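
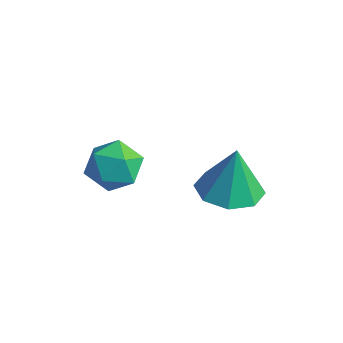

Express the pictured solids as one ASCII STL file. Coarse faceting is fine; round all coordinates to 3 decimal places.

solid 
facet normal 0.147 0.953 -0.265
outer loop
vertex 0.48 -2.996 1.64
vertex -0.165 -2.744 2.189
vertex 0.668 -2.792 2.479
endloop
endfacet
facet normal 0.753 0.580 -0.310
outer loop
vertex 0.48 -2.996 1.64
vertex 0.668 -2.792 2.479
vertex 1.05 -3.491 2.098
endloop
endfacet
facet normal 0.645 0.037 -0.763
outer loop
vertex 0.48 -2.996 1.64
vertex 1.05 -3.491 2.098
vertex 0.453 -3.876 1.574
endloop
endfacet
facet normal -0.028 0.076 -0.997
outer loop
vertex 0.48 -2.996 1.64
vertex 0.453 -3.876 1.574
vertex -0.298 -3.415 1.63
endloop
endfacet
facet normal -0.336 0.641 -0.690
outer loop
vertex 0.48 -2.996 1.64
vertex -0.298 -3.415 1.63
vertex -0.165 -2.744 2.189
endloop
endfacet
facet normal 0.892 0.306 0.333
outer loop
vertex 1.05 -3.491 2.098
vertex 0.668 -2.792 2.479
vertex 0.758 -3.545 2.93
endloop
endfacet
facet normal -0.089 0.909 0.407
outer loop
vertex 0.668 -2.792 2.479
vertex -0.165 -2.744 2.189
vertex 0.007 -3.084 2.986
endloop
endfacet
facet normal -0.871 0.405 -0.279
outer loop
vertex -0.165 -2.744 2.189
vertex -0.298 -3.415 1.63
vertex -0.59 -3.469 2.462
endloop
endfacet
facet normal -0.371 -0.509 -0.777
outer loop
vertex -0.298 -3.415 1.63
vertex 0.453 -3.876 1.574
vertex -0.208 -4.168 2.081
endloop
endfacet
facet normal 0.718 -0.571 -0.398
outer loop
vertex 0.453 -3.876 1.574
vertex 1.05 -3.491 2.098
vertex 0.625 -4.216 2.371
endloop
endfacet
facet normal 0.028 -0.076 0.997
outer loop
vertex -0.02 -3.964 2.92
vertex 0.758 -3.545 2.93
vertex 0.007 -3.084 2.986
endloop
endfacet
facet normal -0.645 -0.037 0.763
outer loop
vertex -0.02 -3.964 2.92
vertex 0.007 -3.084 2.986
vertex -0.59 -3.469 2.462
endloop
endfacet
facet normal -0.753 -0.580 0.310
outer loop
vertex -0.02 -3.964 2.92
vertex -0.59 -3.469 2.462
vertex -0.208 -4.168 2.081
endloop
endfacet
facet normal -0.147 -0.953 0.265
outer loop
vertex -0.02 -3.964 2.92
vertex -0.208 -4.168 2.081
vertex 0.625 -4.216 2.371
endloop
endfacet
facet normal 0.336 -0.641 0.690
outer loop
vertex -0.02 -3.964 2.92
vertex 0.625 -4.216 2.371
vertex 0.758 -3.545 2.93
endloop
endfacet
facet normal 0.371 0.509 0.777
outer loop
vertex 0.007 -3.084 2.986
vertex 0.758 -3.545 2.93
vertex 0.668 -2.792 2.479
endloop
endfacet
facet normal -0.718 0.571 0.398
outer loop
vertex -0.59 -3.469 2.462
vertex 0.007 -3.084 2.986
vertex -0.165 -2.744 2.189
endloop
endfacet
facet normal -0.892 -0.306 -0.333
outer loop
vertex -0.208 -4.168 2.081
vertex -0.59 -3.469 2.462
vertex -0.298 -3.415 1.63
endloop
endfacet
facet normal 0.089 -0.909 -0.407
outer loop
vertex 0.625 -4.216 2.371
vertex -0.208 -4.168 2.081
vertex 0.453 -3.876 1.574
endloop
endfacet
facet normal 0.871 -0.405 0.279
outer loop
vertex 0.758 -3.545 2.93
vertex 0.625 -4.216 2.371
vertex 1.05 -3.491 2.098
endloop
endfacet
facet normal -0.024 -0.131 -0.991
outer loop
vertex 3.588 -1.101 1.894
vertex 2.891 -1.753 1.997
vertex 2.918 -0.802 1.871
endloop
endfacet
facet normal 0.367 0.852 0.373
outer loop
vertex 3.588 -1.101 1.894
vertex 2.918 -0.802 1.871
vertex 2.929 -1.547 3.563
endloop
endfacet
facet normal -0.025 -0.131 -0.991
outer loop
vertex 2.918 -0.802 1.871
vertex 2.891 -1.753 1.997
vertex 2.232 -1.06 1.922
endloop
endfacet
facet normal -0.299 0.872 0.386
outer loop
vertex 2.918 -0.802 1.871
vertex 2.232 -1.06 1.922
vertex 2.929 -1.547 3.563
endloop
endfacet
facet normal -0.024 -0.130 -0.991
outer loop
vertex 2.232 -1.06 1.922
vertex 2.891 -1.753 1.997
vertex 1.932 -1.724 2.016
endloop
endfacet
facet normal -0.784 0.419 0.457
outer loop
vertex 2.232 -1.06 1.922
vertex 1.932 -1.724 2.016
vertex 2.929 -1.547 3.563
endloop
endfacet
facet normal -0.024 -0.130 -0.991
outer loop
vertex 1.932 -1.724 2.016
vertex 2.891 -1.753 1.997
vertex 2.194 -2.405 2.099
endloop
endfacet
facet normal -0.803 -0.242 0.545
outer loop
vertex 1.932 -1.724 2.016
vertex 2.194 -2.405 2.099
vertex 2.929 -1.547 3.563
endloop
endfacet
facet normal -0.023 -0.131 -0.991
outer loop
vertex 2.194 -2.405 2.099
vertex 2.891 -1.753 1.997
vertex 2.865 -2.704 2.123
endloop
endfacet
facet normal -0.344 -0.724 0.597
outer loop
vertex 2.194 -2.405 2.099
vertex 2.865 -2.704 2.123
vertex 2.929 -1.547 3.563
endloop
endfacet
facet normal -0.025 -0.131 -0.991
outer loop
vertex 2.865 -2.704 2.123
vertex 2.891 -1.753 1.997
vertex 3.551 -2.446 2.072
endloop
endfacet
facet normal 0.323 -0.745 0.584
outer loop
vertex 2.865 -2.704 2.123
vertex 3.551 -2.446 2.072
vertex 2.929 -1.547 3.563
endloop
endfacet
facet normal -0.024 -0.130 -0.991
outer loop
vertex 3.551 -2.446 2.072
vertex 2.891 -1.753 1.997
vertex 3.851 -1.782 1.978
endloop
endfacet
facet normal 0.807 -0.292 0.513
outer loop
vertex 3.551 -2.446 2.072
vertex 3.851 -1.782 1.978
vertex 2.929 -1.547 3.563
endloop
endfacet
facet normal -0.024 -0.131 -0.991
outer loop
vertex 3.851 -1.782 1.978
vertex 2.891 -1.753 1.997
vertex 3.588 -1.101 1.894
endloop
endfacet
facet normal 0.825 0.371 0.425
outer loop
vertex 3.851 -1.782 1.978
vertex 3.588 -1.101 1.894
vertex 2.929 -1.547 3.563
endloop
endfacet

endsolid


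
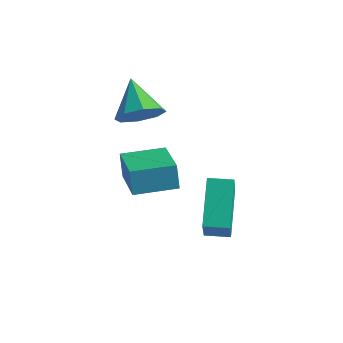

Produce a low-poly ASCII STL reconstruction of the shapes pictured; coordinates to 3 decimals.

solid 
facet normal -0.648 0.696 -0.309
outer loop
vertex -0.939 -2.662 -0.857
vertex 0.142 -1.637 -0.813
vertex -0.72 -2.855 -1.751
endloop
endfacet
facet normal -0.726 -0.687 -0.029
outer loop
vertex 0.458 -4.123 -1.187
vertex -0.939 -2.662 -0.857
vertex -0.72 -2.855 -1.751
endloop
endfacet
facet normal -0.647 0.697 -0.310
outer loop
vertex -0.72 -2.855 -1.751
vertex 0.142 -1.637 -0.813
vertex 0.361 -1.831 -1.707
endloop
endfacet
facet normal 0.234 -0.206 -0.950
outer loop
vertex 0.361 -1.831 -1.707
vertex 0.458 -4.123 -1.187
vertex -0.72 -2.855 -1.751
endloop
endfacet
facet normal -0.234 0.206 0.950
outer loop
vertex -0.939 -2.662 -0.857
vertex 1.32 -2.905 -0.249
vertex 0.142 -1.637 -0.813
endloop
endfacet
facet normal -0.726 -0.687 -0.029
outer loop
vertex 0.239 -3.929 -0.293
vertex -0.939 -2.662 -0.857
vertex 0.458 -4.123 -1.187
endloop
endfacet
facet normal -0.234 0.206 0.950
outer loop
vertex 0.239 -3.929 -0.293
vertex 1.32 -2.905 -0.249
vertex -0.939 -2.662 -0.857
endloop
endfacet
facet normal 0.726 0.687 0.029
outer loop
vertex 0.142 -1.637 -0.813
vertex 1.32 -2.905 -0.249
vertex 0.361 -1.831 -1.707
endloop
endfacet
facet normal 0.234 -0.206 -0.950
outer loop
vertex 1.539 -3.098 -1.143
vertex 0.458 -4.123 -1.187
vertex 0.361 -1.831 -1.707
endloop
endfacet
facet normal 0.726 0.688 0.029
outer loop
vertex 0.361 -1.831 -1.707
vertex 1.32 -2.905 -0.249
vertex 1.539 -3.098 -1.143
endloop
endfacet
facet normal 0.648 -0.696 0.310
outer loop
vertex 1.539 -3.098 -1.143
vertex 0.239 -3.929 -0.293
vertex 0.458 -4.123 -1.187
endloop
endfacet
facet normal 0.647 -0.697 0.309
outer loop
vertex 1.32 -2.905 -0.249
vertex 0.239 -3.929 -0.293
vertex 1.539 -3.098 -1.143
endloop
endfacet
facet normal 0.590 -0.560 -0.582
outer loop
vertex -0.155 -2.475 1.543
vertex -0.485 -2.113 0.86
vertex 0.168 -1.948 1.363
endloop
endfacet
facet normal 0.294 0.143 0.945
outer loop
vertex -0.155 -2.475 1.543
vertex 0.168 -1.948 1.363
vertex -1.375 -1.267 1.74
endloop
endfacet
facet normal 0.590 -0.560 -0.582
outer loop
vertex 0.168 -1.948 1.363
vertex -0.485 -2.113 0.86
vertex 0.108 -1.518 0.889
endloop
endfacet
facet normal 0.444 0.691 0.570
outer loop
vertex 0.168 -1.948 1.363
vertex 0.108 -1.518 0.889
vertex -1.375 -1.267 1.74
endloop
endfacet
facet normal 0.590 -0.559 -0.582
outer loop
vertex 0.108 -1.518 0.889
vertex -0.485 -2.113 0.86
vertex -0.299 -1.436 0.398
endloop
endfacet
facet normal 0.177 0.984 0.018
outer loop
vertex 0.108 -1.518 0.889
vertex -0.299 -1.436 0.398
vertex -1.375 -1.267 1.74
endloop
endfacet
facet normal 0.589 -0.560 -0.583
outer loop
vertex -0.299 -1.436 0.398
vertex -0.485 -2.113 0.86
vertex -0.815 -1.75 0.178
endloop
endfacet
facet normal -0.352 0.851 -0.389
outer loop
vertex -0.299 -1.436 0.398
vertex -0.815 -1.75 0.178
vertex -1.375 -1.267 1.74
endloop
endfacet
facet normal 0.590 -0.559 -0.583
outer loop
vertex -0.815 -1.75 0.178
vertex -0.485 -2.113 0.86
vertex -1.137 -2.277 0.357
endloop
endfacet
facet normal -0.833 0.369 -0.413
outer loop
vertex -0.815 -1.75 0.178
vertex -1.137 -2.277 0.357
vertex -1.375 -1.267 1.74
endloop
endfacet
facet normal 0.590 -0.560 -0.582
outer loop
vertex -1.137 -2.277 0.357
vertex -0.485 -2.113 0.86
vertex -1.078 -2.707 0.831
endloop
endfacet
facet normal -0.983 -0.178 -0.039
outer loop
vertex -1.137 -2.277 0.357
vertex -1.078 -2.707 0.831
vertex -1.375 -1.267 1.74
endloop
endfacet
facet normal 0.589 -0.560 -0.582
outer loop
vertex -1.078 -2.707 0.831
vertex -0.485 -2.113 0.86
vertex -0.671 -2.789 1.322
endloop
endfacet
facet normal -0.716 -0.472 0.514
outer loop
vertex -1.078 -2.707 0.831
vertex -0.671 -2.789 1.322
vertex -1.375 -1.267 1.74
endloop
endfacet
facet normal 0.590 -0.560 -0.582
outer loop
vertex -0.671 -2.789 1.322
vertex -0.485 -2.113 0.86
vertex -0.155 -2.475 1.543
endloop
endfacet
facet normal -0.188 -0.340 0.922
outer loop
vertex -0.671 -2.789 1.322
vertex -0.155 -2.475 1.543
vertex -1.375 -1.267 1.74
endloop
endfacet
facet normal -0.901 -0.433 0.015
outer loop
vertex 3.088 -4.342 -1.329
vertex 2.458 -2.995 -0.297
vertex 2.685 -3.548 -2.61
endloop
endfacet
facet normal 0.347 -0.744 -0.571
outer loop
vertex 3.442 -3.185 -2.623
vertex 3.088 -4.342 -1.329
vertex 2.685 -3.548 -2.61
endloop
endfacet
facet normal -0.901 -0.433 0.015
outer loop
vertex 2.685 -3.548 -2.61
vertex 2.458 -2.995 -0.297
vertex 2.055 -2.202 -1.578
endloop
endfacet
facet normal -0.258 0.509 -0.821
outer loop
vertex 2.055 -2.202 -1.578
vertex 3.442 -3.185 -2.623
vertex 2.685 -3.548 -2.61
endloop
endfacet
facet normal 0.258 -0.509 0.821
outer loop
vertex 3.088 -4.342 -1.329
vertex 3.215 -2.632 -0.31
vertex 2.458 -2.995 -0.297
endloop
endfacet
facet normal 0.348 -0.744 -0.570
outer loop
vertex 3.845 -3.978 -1.342
vertex 3.088 -4.342 -1.329
vertex 3.442 -3.185 -2.623
endloop
endfacet
facet normal 0.259 -0.509 0.821
outer loop
vertex 3.845 -3.978 -1.342
vertex 3.215 -2.632 -0.31
vertex 3.088 -4.342 -1.329
endloop
endfacet
facet normal -0.347 0.745 0.570
outer loop
vertex 2.458 -2.995 -0.297
vertex 3.215 -2.632 -0.31
vertex 2.055 -2.202 -1.578
endloop
endfacet
facet normal -0.259 0.508 -0.821
outer loop
vertex 2.812 -1.838 -1.591
vertex 3.442 -3.185 -2.623
vertex 2.055 -2.202 -1.578
endloop
endfacet
facet normal -0.348 0.744 0.571
outer loop
vertex 2.055 -2.202 -1.578
vertex 3.215 -2.632 -0.31
vertex 2.812 -1.838 -1.591
endloop
endfacet
facet normal 0.901 0.433 -0.015
outer loop
vertex 2.812 -1.838 -1.591
vertex 3.845 -3.978 -1.342
vertex 3.442 -3.185 -2.623
endloop
endfacet
facet normal 0.901 0.433 -0.015
outer loop
vertex 3.215 -2.632 -0.31
vertex 3.845 -3.978 -1.342
vertex 2.812 -1.838 -1.591
endloop
endfacet

endsolid


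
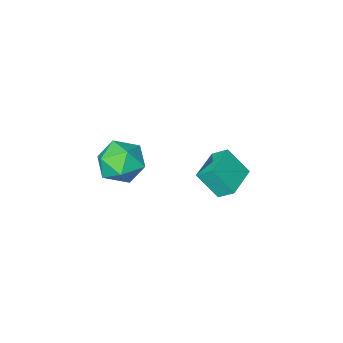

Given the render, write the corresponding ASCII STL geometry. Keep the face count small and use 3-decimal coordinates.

solid 
facet normal -0.596 0.607 -0.526
outer loop
vertex 1.077 4.378 2.761
vertex 0.198 3.746 3.027
vertex 0.49 4.6 3.682
endloop
endfacet
facet normal -0.040 0.965 -0.258
outer loop
vertex 1.077 4.378 2.761
vertex 0.49 4.6 3.682
vertex 1.603 4.652 3.705
endloop
endfacet
facet normal 0.558 0.660 -0.503
outer loop
vertex 1.077 4.378 2.761
vertex 1.603 4.652 3.705
vertex 1.999 3.83 3.065
endloop
endfacet
facet normal 0.371 0.114 -0.921
outer loop
vertex 1.077 4.378 2.761
vertex 1.999 3.83 3.065
vertex 1.131 3.27 2.646
endloop
endfacet
facet normal -0.341 0.081 -0.936
outer loop
vertex 1.077 4.378 2.761
vertex 1.131 3.27 2.646
vertex 0.198 3.746 3.027
endloop
endfacet
facet normal -0.051 0.891 0.452
outer loop
vertex 1.603 4.652 3.705
vertex 0.49 4.6 3.682
vertex 1.049 4.19 4.554
endloop
endfacet
facet normal -0.950 0.311 0.018
outer loop
vertex 0.49 4.6 3.682
vertex 0.198 3.746 3.027
vertex 0.181 3.63 4.135
endloop
endfacet
facet normal -0.539 -0.540 -0.646
outer loop
vertex 0.198 3.746 3.027
vertex 1.131 3.27 2.646
vertex 0.577 2.808 3.495
endloop
endfacet
facet normal 0.614 -0.486 -0.622
outer loop
vertex 1.131 3.27 2.646
vertex 1.999 3.83 3.065
vertex 1.69 2.86 3.518
endloop
endfacet
facet normal 0.916 0.398 0.056
outer loop
vertex 1.999 3.83 3.065
vertex 1.603 4.652 3.705
vertex 1.982 3.714 4.173
endloop
endfacet
facet normal -0.371 -0.114 0.921
outer loop
vertex 1.103 3.082 4.439
vertex 1.049 4.19 4.554
vertex 0.181 3.63 4.135
endloop
endfacet
facet normal -0.558 -0.660 0.503
outer loop
vertex 1.103 3.082 4.439
vertex 0.181 3.63 4.135
vertex 0.577 2.808 3.495
endloop
endfacet
facet normal 0.040 -0.965 0.258
outer loop
vertex 1.103 3.082 4.439
vertex 0.577 2.808 3.495
vertex 1.69 2.86 3.518
endloop
endfacet
facet normal 0.596 -0.607 0.526
outer loop
vertex 1.103 3.082 4.439
vertex 1.69 2.86 3.518
vertex 1.982 3.714 4.173
endloop
endfacet
facet normal 0.341 -0.081 0.936
outer loop
vertex 1.103 3.082 4.439
vertex 1.982 3.714 4.173
vertex 1.049 4.19 4.554
endloop
endfacet
facet normal -0.614 0.486 0.622
outer loop
vertex 0.181 3.63 4.135
vertex 1.049 4.19 4.554
vertex 0.49 4.6 3.682
endloop
endfacet
facet normal -0.916 -0.398 -0.056
outer loop
vertex 0.577 2.808 3.495
vertex 0.181 3.63 4.135
vertex 0.198 3.746 3.027
endloop
endfacet
facet normal 0.051 -0.891 -0.452
outer loop
vertex 1.69 2.86 3.518
vertex 0.577 2.808 3.495
vertex 1.131 3.27 2.646
endloop
endfacet
facet normal 0.950 -0.311 -0.018
outer loop
vertex 1.982 3.714 4.173
vertex 1.69 2.86 3.518
vertex 1.999 3.83 3.065
endloop
endfacet
facet normal 0.539 0.540 0.646
outer loop
vertex 1.049 4.19 4.554
vertex 1.982 3.714 4.173
vertex 1.603 4.652 3.705
endloop
endfacet
facet normal -0.389 0.667 0.635
outer loop
vertex -4.161 3.262 1.689
vertex -2.856 4.159 1.546
vertex -4.797 4.001 0.524
endloop
endfacet
facet normal -0.821 -0.564 0.090
outer loop
vertex -4.424 3.361 -0.086
vertex -4.161 3.262 1.689
vertex -4.797 4.001 0.524
endloop
endfacet
facet normal -0.389 0.666 0.636
outer loop
vertex -4.797 4.001 0.524
vertex -2.856 4.159 1.546
vertex -3.493 4.899 0.381
endloop
endfacet
facet normal -0.419 0.486 -0.767
outer loop
vertex -3.493 4.899 0.381
vertex -4.424 3.361 -0.086
vertex -4.797 4.001 0.524
endloop
endfacet
facet normal 0.419 -0.487 0.767
outer loop
vertex -4.161 3.262 1.689
vertex -2.483 3.519 0.936
vertex -2.856 4.159 1.546
endloop
endfacet
facet normal -0.821 -0.564 0.090
outer loop
vertex -3.787 2.621 1.079
vertex -4.161 3.262 1.689
vertex -4.424 3.361 -0.086
endloop
endfacet
facet normal 0.419 -0.486 0.767
outer loop
vertex -3.787 2.621 1.079
vertex -2.483 3.519 0.936
vertex -4.161 3.262 1.689
endloop
endfacet
facet normal 0.821 0.564 -0.090
outer loop
vertex -2.856 4.159 1.546
vertex -2.483 3.519 0.936
vertex -3.493 4.899 0.381
endloop
endfacet
facet normal -0.418 0.486 -0.767
outer loop
vertex -3.119 4.258 -0.229
vertex -4.424 3.361 -0.086
vertex -3.493 4.899 0.381
endloop
endfacet
facet normal 0.821 0.564 -0.090
outer loop
vertex -3.493 4.899 0.381
vertex -2.483 3.519 0.936
vertex -3.119 4.258 -0.229
endloop
endfacet
facet normal 0.389 -0.667 -0.636
outer loop
vertex -3.119 4.258 -0.229
vertex -3.787 2.621 1.079
vertex -4.424 3.361 -0.086
endloop
endfacet
facet normal 0.389 -0.667 -0.636
outer loop
vertex -2.483 3.519 0.936
vertex -3.787 2.621 1.079
vertex -3.119 4.258 -0.229
endloop
endfacet

endsolid


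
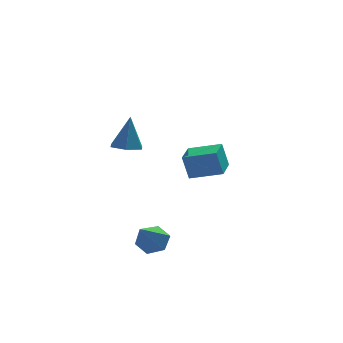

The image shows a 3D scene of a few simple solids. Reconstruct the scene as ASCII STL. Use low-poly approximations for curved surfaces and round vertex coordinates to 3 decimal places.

solid 
facet normal -0.158 -0.223 -0.962
outer loop
vertex -3.574 0.116 -0.552
vertex -4.012 0.525 -0.575
vertex -3.447 0.682 -0.704
endloop
endfacet
facet normal 0.954 -0.143 0.264
outer loop
vertex -3.574 0.116 -0.552
vertex -3.447 0.682 -0.704
vertex -3.808 0.815 0.675
endloop
endfacet
facet normal -0.158 -0.223 -0.962
outer loop
vertex -3.447 0.682 -0.704
vertex -4.012 0.525 -0.575
vertex -3.885 1.092 -0.727
endloop
endfacet
facet normal 0.676 0.729 0.107
outer loop
vertex -3.447 0.682 -0.704
vertex -3.885 1.092 -0.727
vertex -3.808 0.815 0.675
endloop
endfacet
facet normal -0.156 -0.223 -0.962
outer loop
vertex -3.885 1.092 -0.727
vertex -4.012 0.525 -0.575
vertex -4.45 0.935 -0.599
endloop
endfacet
facet normal -0.220 0.955 0.201
outer loop
vertex -3.885 1.092 -0.727
vertex -4.45 0.935 -0.599
vertex -3.808 0.815 0.675
endloop
endfacet
facet normal -0.156 -0.223 -0.962
outer loop
vertex -4.45 0.935 -0.599
vertex -4.012 0.525 -0.575
vertex -4.577 0.368 -0.447
endloop
endfacet
facet normal -0.837 0.309 0.451
outer loop
vertex -4.45 0.935 -0.599
vertex -4.577 0.368 -0.447
vertex -3.808 0.815 0.675
endloop
endfacet
facet normal -0.156 -0.222 -0.962
outer loop
vertex -4.577 0.368 -0.447
vertex -4.012 0.525 -0.575
vertex -4.139 -0.041 -0.424
endloop
endfacet
facet normal -0.559 -0.564 0.608
outer loop
vertex -4.577 0.368 -0.447
vertex -4.139 -0.041 -0.424
vertex -3.808 0.815 0.675
endloop
endfacet
facet normal -0.156 -0.222 -0.962
outer loop
vertex -4.139 -0.041 -0.424
vertex -4.012 0.525 -0.575
vertex -3.574 0.116 -0.552
endloop
endfacet
facet normal 0.336 -0.789 0.514
outer loop
vertex -4.139 -0.041 -0.424
vertex -3.574 0.116 -0.552
vertex -3.808 0.815 0.675
endloop
endfacet
facet normal -0.885 0.383 -0.266
outer loop
vertex -1.493 3.185 -2.678
vertex -1.028 4.201 -2.76
vertex -1.276 3.006 -3.658
endloop
endfacet
facet normal -0.415 -0.907 0.074
outer loop
vertex -0.152 2.519 -3.32
vertex -1.493 3.185 -2.678
vertex -1.276 3.006 -3.658
endloop
endfacet
facet normal -0.885 0.383 -0.266
outer loop
vertex -1.276 3.006 -3.658
vertex -1.028 4.201 -2.76
vertex -0.811 4.022 -3.74
endloop
endfacet
facet normal 0.213 -0.175 -0.961
outer loop
vertex -0.811 4.022 -3.74
vertex -0.152 2.519 -3.32
vertex -1.276 3.006 -3.658
endloop
endfacet
facet normal -0.213 0.175 0.961
outer loop
vertex -1.493 3.185 -2.678
vertex 0.096 3.714 -2.422
vertex -1.028 4.201 -2.76
endloop
endfacet
facet normal -0.415 -0.907 0.074
outer loop
vertex -0.369 2.698 -2.34
vertex -1.493 3.185 -2.678
vertex -0.152 2.519 -3.32
endloop
endfacet
facet normal -0.213 0.175 0.961
outer loop
vertex -0.369 2.698 -2.34
vertex 0.096 3.714 -2.422
vertex -1.493 3.185 -2.678
endloop
endfacet
facet normal 0.415 0.907 -0.074
outer loop
vertex -1.028 4.201 -2.76
vertex 0.096 3.714 -2.422
vertex -0.811 4.022 -3.74
endloop
endfacet
facet normal 0.213 -0.175 -0.961
outer loop
vertex 0.313 3.535 -3.402
vertex -0.152 2.519 -3.32
vertex -0.811 4.022 -3.74
endloop
endfacet
facet normal 0.415 0.907 -0.074
outer loop
vertex -0.811 4.022 -3.74
vertex 0.096 3.714 -2.422
vertex 0.313 3.535 -3.402
endloop
endfacet
facet normal 0.885 -0.383 0.266
outer loop
vertex 0.313 3.535 -3.402
vertex -0.369 2.698 -2.34
vertex -0.152 2.519 -3.32
endloop
endfacet
facet normal 0.885 -0.383 0.266
outer loop
vertex 0.096 3.714 -2.422
vertex -0.369 2.698 -2.34
vertex 0.313 3.535 -3.402
endloop
endfacet
facet normal 0.391 0.594 -0.703
outer loop
vertex -2.805 -0.712 -4.337
vertex -3.375 -0.572 -4.536
vertex -3.107 -0.228 -4.096
endloop
endfacet
facet normal 0.617 -0.007 0.787
outer loop
vertex -2.805 -0.712 -4.337
vertex -3.107 -0.228 -4.096
vertex -4.005 -1.528 -3.404
endloop
endfacet
facet normal 0.392 0.593 -0.703
outer loop
vertex -3.107 -0.228 -4.096
vertex -3.375 -0.572 -4.536
vertex -3.677 -0.087 -4.295
endloop
endfacet
facet normal -0.153 0.545 0.825
outer loop
vertex -3.107 -0.228 -4.096
vertex -3.677 -0.087 -4.295
vertex -4.005 -1.528 -3.404
endloop
endfacet
facet normal 0.391 0.593 -0.704
outer loop
vertex -3.677 -0.087 -4.295
vertex -3.375 -0.572 -4.536
vertex -3.945 -0.432 -4.735
endloop
endfacet
facet normal -0.895 0.364 0.259
outer loop
vertex -3.677 -0.087 -4.295
vertex -3.945 -0.432 -4.735
vertex -4.005 -1.528 -3.404
endloop
endfacet
facet normal 0.391 0.593 -0.704
outer loop
vertex -3.945 -0.432 -4.735
vertex -3.375 -0.572 -4.536
vertex -3.643 -0.917 -4.976
endloop
endfacet
facet normal -0.864 -0.368 -0.342
outer loop
vertex -3.945 -0.432 -4.735
vertex -3.643 -0.917 -4.976
vertex -4.005 -1.528 -3.404
endloop
endfacet
facet normal 0.391 0.593 -0.704
outer loop
vertex -3.643 -0.917 -4.976
vertex -3.375 -0.572 -4.536
vertex -3.073 -1.057 -4.777
endloop
endfacet
facet normal -0.094 -0.921 -0.379
outer loop
vertex -3.643 -0.917 -4.976
vertex -3.073 -1.057 -4.777
vertex -4.005 -1.528 -3.404
endloop
endfacet
facet normal 0.391 0.593 -0.704
outer loop
vertex -3.073 -1.057 -4.777
vertex -3.375 -0.572 -4.536
vertex -2.805 -0.712 -4.337
endloop
endfacet
facet normal 0.647 -0.739 0.186
outer loop
vertex -3.073 -1.057 -4.777
vertex -2.805 -0.712 -4.337
vertex -4.005 -1.528 -3.404
endloop
endfacet

endsolid


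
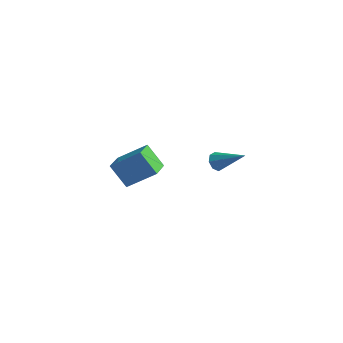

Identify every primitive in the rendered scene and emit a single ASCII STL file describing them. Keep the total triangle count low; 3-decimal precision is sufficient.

solid 
facet normal -0.844 -0.163 -0.512
outer loop
vertex 3.06 -3.254 0.633
vertex 2.781 -3.523 1.179
vertex 2.818 -2.906 0.921
endloop
endfacet
facet normal 0.483 0.733 -0.479
outer loop
vertex 3.06 -3.254 0.633
vertex 2.818 -2.906 0.921
vertex 4.559 -3.177 2.261
endloop
endfacet
facet normal -0.842 -0.164 -0.513
outer loop
vertex 2.818 -2.906 0.921
vertex 2.781 -3.523 1.179
vertex 2.553 -2.919 1.36
endloop
endfacet
facet normal 0.090 0.992 0.084
outer loop
vertex 2.818 -2.906 0.921
vertex 2.553 -2.919 1.36
vertex 4.559 -3.177 2.261
endloop
endfacet
facet normal -0.843 -0.165 -0.512
outer loop
vertex 2.553 -2.919 1.36
vertex 2.781 -3.523 1.179
vertex 2.422 -3.286 1.694
endloop
endfacet
facet normal -0.217 0.698 0.682
outer loop
vertex 2.553 -2.919 1.36
vertex 2.422 -3.286 1.694
vertex 4.559 -3.177 2.261
endloop
endfacet
facet normal -0.843 -0.164 -0.512
outer loop
vertex 2.422 -3.286 1.694
vertex 2.781 -3.523 1.179
vertex 2.501 -3.792 1.726
endloop
endfacet
facet normal -0.257 0.021 0.966
outer loop
vertex 2.422 -3.286 1.694
vertex 2.501 -3.792 1.726
vertex 4.559 -3.177 2.261
endloop
endfacet
facet normal -0.843 -0.165 -0.512
outer loop
vertex 2.501 -3.792 1.726
vertex 2.781 -3.523 1.179
vertex 2.744 -4.14 1.438
endloop
endfacet
facet normal -0.008 -0.641 0.768
outer loop
vertex 2.501 -3.792 1.726
vertex 2.744 -4.14 1.438
vertex 4.559 -3.177 2.261
endloop
endfacet
facet normal -0.844 -0.164 -0.511
outer loop
vertex 2.744 -4.14 1.438
vertex 2.781 -3.523 1.179
vertex 3.008 -4.127 0.998
endloop
endfacet
facet normal 0.385 -0.900 0.204
outer loop
vertex 2.744 -4.14 1.438
vertex 3.008 -4.127 0.998
vertex 4.559 -3.177 2.261
endloop
endfacet
facet normal -0.843 -0.164 -0.512
outer loop
vertex 3.008 -4.127 0.998
vertex 2.781 -3.523 1.179
vertex 3.139 -3.76 0.665
endloop
endfacet
facet normal 0.692 -0.605 -0.395
outer loop
vertex 3.008 -4.127 0.998
vertex 3.139 -3.76 0.665
vertex 4.559 -3.177 2.261
endloop
endfacet
facet normal -0.843 -0.164 -0.512
outer loop
vertex 3.139 -3.76 0.665
vertex 2.781 -3.523 1.179
vertex 3.06 -3.254 0.633
endloop
endfacet
facet normal 0.732 0.071 -0.677
outer loop
vertex 3.139 -3.76 0.665
vertex 3.06 -3.254 0.633
vertex 4.559 -3.177 2.261
endloop
endfacet
facet normal -0.585 -0.149 0.797
outer loop
vertex -2.743 -3.964 -0.189
vertex -3.606 -2.459 -0.54
vertex -4.144 -5.054 -1.42
endloop
endfacet
facet normal 0.487 -0.850 0.198
outer loop
vertex -3.074 -4.781 -2.88
vertex -2.743 -3.964 -0.189
vertex -4.144 -5.054 -1.42
endloop
endfacet
facet normal -0.585 -0.149 0.797
outer loop
vertex -4.144 -5.054 -1.42
vertex -3.606 -2.459 -0.54
vertex -5.007 -3.549 -1.771
endloop
endfacet
facet normal -0.649 -0.505 -0.570
outer loop
vertex -5.007 -3.549 -1.771
vertex -3.074 -4.781 -2.88
vertex -4.144 -5.054 -1.42
endloop
endfacet
facet normal 0.649 0.505 0.570
outer loop
vertex -2.743 -3.964 -0.189
vertex -2.536 -2.186 -2.0
vertex -3.606 -2.459 -0.54
endloop
endfacet
facet normal 0.487 -0.850 0.198
outer loop
vertex -1.673 -3.691 -1.649
vertex -2.743 -3.964 -0.189
vertex -3.074 -4.781 -2.88
endloop
endfacet
facet normal 0.649 0.505 0.570
outer loop
vertex -1.673 -3.691 -1.649
vertex -2.536 -2.186 -2.0
vertex -2.743 -3.964 -0.189
endloop
endfacet
facet normal -0.487 0.850 -0.198
outer loop
vertex -3.606 -2.459 -0.54
vertex -2.536 -2.186 -2.0
vertex -5.007 -3.549 -1.771
endloop
endfacet
facet normal -0.649 -0.505 -0.570
outer loop
vertex -3.937 -3.276 -3.231
vertex -3.074 -4.781 -2.88
vertex -5.007 -3.549 -1.771
endloop
endfacet
facet normal -0.487 0.850 -0.198
outer loop
vertex -5.007 -3.549 -1.771
vertex -2.536 -2.186 -2.0
vertex -3.937 -3.276 -3.231
endloop
endfacet
facet normal 0.585 0.149 -0.797
outer loop
vertex -3.937 -3.276 -3.231
vertex -1.673 -3.691 -1.649
vertex -3.074 -4.781 -2.88
endloop
endfacet
facet normal 0.585 0.149 -0.797
outer loop
vertex -2.536 -2.186 -2.0
vertex -1.673 -3.691 -1.649
vertex -3.937 -3.276 -3.231
endloop
endfacet

endsolid


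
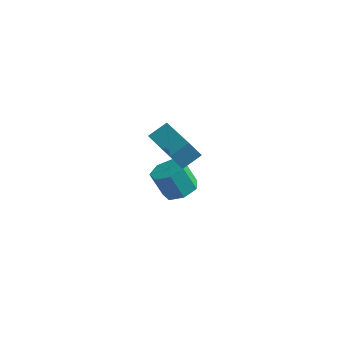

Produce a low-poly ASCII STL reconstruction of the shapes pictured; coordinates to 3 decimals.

solid 
facet normal 0.409 0.112 -0.906
outer loop
vertex -2.952 -0.91 -3.289
vertex -3.422 -0.277 -3.423
vertex -2.692 -0.296 -3.096
endloop
endfacet
facet normal 0.832 -0.453 0.320
outer loop
vertex -2.952 -0.91 -3.289
vertex -2.692 -0.296 -3.096
vertex -3.488 -1.056 -2.102
endloop
endfacet
facet normal 0.832 -0.453 0.320
outer loop
vertex -3.488 -1.056 -2.102
vertex -2.692 -0.296 -3.096
vertex -3.228 -0.442 -1.909
endloop
endfacet
facet normal -0.410 -0.111 0.905
outer loop
vertex -3.488 -1.056 -2.102
vertex -3.228 -0.442 -1.909
vertex -3.958 -0.423 -2.237
endloop
endfacet
facet normal 0.409 0.112 -0.906
outer loop
vertex -2.692 -0.296 -3.096
vertex -3.422 -0.277 -3.423
vertex -2.982 0.333 -3.149
endloop
endfacet
facet normal 0.812 0.409 0.417
outer loop
vertex -2.692 -0.296 -3.096
vertex -2.982 0.333 -3.149
vertex -3.228 -0.442 -1.909
endloop
endfacet
facet normal 0.811 0.410 0.417
outer loop
vertex -3.228 -0.442 -1.909
vertex -2.982 0.333 -3.149
vertex -3.518 0.187 -1.963
endloop
endfacet
facet normal -0.410 -0.111 0.905
outer loop
vertex -3.228 -0.442 -1.909
vertex -3.518 0.187 -1.963
vertex -3.958 -0.423 -2.237
endloop
endfacet
facet normal 0.409 0.111 -0.906
outer loop
vertex -2.982 0.333 -3.149
vertex -3.422 -0.277 -3.423
vertex -3.603 0.502 -3.409
endloop
endfacet
facet normal 0.179 0.963 0.199
outer loop
vertex -2.982 0.333 -3.149
vertex -3.603 0.502 -3.409
vertex -3.518 0.187 -1.963
endloop
endfacet
facet normal 0.179 0.963 0.199
outer loop
vertex -3.518 0.187 -1.963
vertex -3.603 0.502 -3.409
vertex -4.139 0.356 -2.223
endloop
endfacet
facet normal -0.409 -0.111 0.906
outer loop
vertex -3.518 0.187 -1.963
vertex -4.139 0.356 -2.223
vertex -3.958 -0.423 -2.237
endloop
endfacet
facet normal 0.410 0.112 -0.905
outer loop
vertex -3.603 0.502 -3.409
vertex -3.422 -0.277 -3.423
vertex -4.088 0.085 -3.68
endloop
endfacet
facet normal -0.587 0.792 -0.168
outer loop
vertex -3.603 0.502 -3.409
vertex -4.088 0.085 -3.68
vertex -4.139 0.356 -2.223
endloop
endfacet
facet normal -0.587 0.792 -0.168
outer loop
vertex -4.139 0.356 -2.223
vertex -4.088 0.085 -3.68
vertex -4.624 -0.061 -2.493
endloop
endfacet
facet normal -0.409 -0.111 0.906
outer loop
vertex -4.139 0.356 -2.223
vertex -4.624 -0.061 -2.493
vertex -3.958 -0.423 -2.237
endloop
endfacet
facet normal 0.410 0.111 -0.905
outer loop
vertex -4.088 0.085 -3.68
vertex -3.422 -0.277 -3.423
vertex -4.071 -0.605 -3.757
endloop
endfacet
facet normal -0.912 0.023 -0.409
outer loop
vertex -4.088 0.085 -3.68
vertex -4.071 -0.605 -3.757
vertex -4.624 -0.061 -2.493
endloop
endfacet
facet normal -0.912 0.023 -0.409
outer loop
vertex -4.624 -0.061 -2.493
vertex -4.071 -0.605 -3.757
vertex -4.607 -0.751 -2.57
endloop
endfacet
facet normal -0.409 -0.111 0.906
outer loop
vertex -4.624 -0.061 -2.493
vertex -4.607 -0.751 -2.57
vertex -3.958 -0.423 -2.237
endloop
endfacet
facet normal 0.409 0.112 -0.905
outer loop
vertex -4.071 -0.605 -3.757
vertex -3.422 -0.277 -3.423
vertex -3.565 -1.048 -3.583
endloop
endfacet
facet normal -0.550 -0.762 -0.342
outer loop
vertex -4.071 -0.605 -3.757
vertex -3.565 -1.048 -3.583
vertex -4.607 -0.751 -2.57
endloop
endfacet
facet normal -0.550 -0.762 -0.342
outer loop
vertex -4.607 -0.751 -2.57
vertex -3.565 -1.048 -3.583
vertex -4.101 -1.194 -2.396
endloop
endfacet
facet normal -0.409 -0.111 0.906
outer loop
vertex -4.607 -0.751 -2.57
vertex -4.101 -1.194 -2.396
vertex -3.958 -0.423 -2.237
endloop
endfacet
facet normal 0.409 0.112 -0.906
outer loop
vertex -3.565 -1.048 -3.583
vertex -3.422 -0.277 -3.423
vertex -2.952 -0.91 -3.289
endloop
endfacet
facet normal 0.227 -0.974 -0.017
outer loop
vertex -3.565 -1.048 -3.583
vertex -2.952 -0.91 -3.289
vertex -4.101 -1.194 -2.396
endloop
endfacet
facet normal 0.227 -0.974 -0.017
outer loop
vertex -4.101 -1.194 -2.396
vertex -2.952 -0.91 -3.289
vertex -3.488 -1.056 -2.102
endloop
endfacet
facet normal -0.409 -0.111 0.906
outer loop
vertex -4.101 -1.194 -2.396
vertex -3.488 -1.056 -2.102
vertex -3.958 -0.423 -2.237
endloop
endfacet
facet normal -0.426 -0.316 0.848
outer loop
vertex -1.214 -3.959 2.819
vertex -2.85 -2.601 2.503
vertex -1.674 -4.624 2.34
endloop
endfacet
facet normal 0.761 -0.632 0.147
outer loop
vertex -1.29 -4.339 1.577
vertex -1.214 -3.959 2.819
vertex -1.674 -4.624 2.34
endloop
endfacet
facet normal -0.427 -0.316 0.847
outer loop
vertex -1.674 -4.624 2.34
vertex -2.85 -2.601 2.503
vertex -3.31 -3.266 2.023
endloop
endfacet
facet normal -0.489 -0.708 -0.510
outer loop
vertex -3.31 -3.266 2.023
vertex -1.29 -4.339 1.577
vertex -1.674 -4.624 2.34
endloop
endfacet
facet normal 0.489 0.708 0.510
outer loop
vertex -1.214 -3.959 2.819
vertex -2.466 -2.316 1.74
vertex -2.85 -2.601 2.503
endloop
endfacet
facet normal 0.761 -0.632 0.147
outer loop
vertex -0.83 -3.674 2.057
vertex -1.214 -3.959 2.819
vertex -1.29 -4.339 1.577
endloop
endfacet
facet normal 0.488 0.708 0.511
outer loop
vertex -0.83 -3.674 2.057
vertex -2.466 -2.316 1.74
vertex -1.214 -3.959 2.819
endloop
endfacet
facet normal -0.761 0.632 -0.147
outer loop
vertex -2.85 -2.601 2.503
vertex -2.466 -2.316 1.74
vertex -3.31 -3.266 2.023
endloop
endfacet
facet normal -0.489 -0.707 -0.511
outer loop
vertex -2.926 -2.981 1.261
vertex -1.29 -4.339 1.577
vertex -3.31 -3.266 2.023
endloop
endfacet
facet normal -0.761 0.632 -0.147
outer loop
vertex -3.31 -3.266 2.023
vertex -2.466 -2.316 1.74
vertex -2.926 -2.981 1.261
endloop
endfacet
facet normal 0.426 0.317 -0.847
outer loop
vertex -2.926 -2.981 1.261
vertex -0.83 -3.674 2.057
vertex -1.29 -4.339 1.577
endloop
endfacet
facet normal 0.426 0.316 -0.848
outer loop
vertex -2.466 -2.316 1.74
vertex -0.83 -3.674 2.057
vertex -2.926 -2.981 1.261
endloop
endfacet

endsolid


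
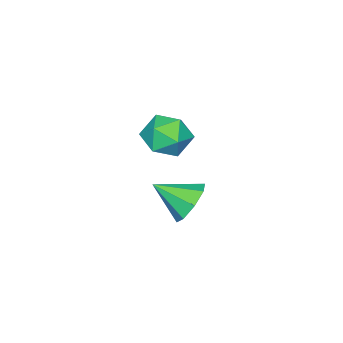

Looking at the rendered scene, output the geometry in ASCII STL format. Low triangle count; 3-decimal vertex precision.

solid 
facet normal -0.376 0.778 -0.503
outer loop
vertex 3.275 -0.804 -1.041
vertex 2.665 -1.036 -0.944
vertex 3.067 -0.629 -0.615
endloop
endfacet
facet normal 0.908 0.078 0.412
outer loop
vertex 3.275 -0.804 -1.041
vertex 3.067 -0.629 -0.615
vertex 3.075 -1.884 -0.396
endloop
endfacet
facet normal -0.376 0.778 -0.503
outer loop
vertex 3.067 -0.629 -0.615
vertex 2.665 -1.036 -0.944
vertex 2.623 -0.693 -0.382
endloop
endfacet
facet normal 0.441 0.157 0.884
outer loop
vertex 3.067 -0.629 -0.615
vertex 2.623 -0.693 -0.382
vertex 3.075 -1.884 -0.396
endloop
endfacet
facet normal -0.376 0.778 -0.503
outer loop
vertex 2.623 -0.693 -0.382
vertex 2.665 -1.036 -0.944
vertex 2.204 -0.958 -0.479
endloop
endfacet
facet normal -0.177 -0.079 0.981
outer loop
vertex 2.623 -0.693 -0.382
vertex 2.204 -0.958 -0.479
vertex 3.075 -1.884 -0.396
endloop
endfacet
facet normal -0.375 0.779 -0.503
outer loop
vertex 2.204 -0.958 -0.479
vertex 2.665 -1.036 -0.944
vertex 2.055 -1.268 -0.848
endloop
endfacet
facet normal -0.583 -0.490 0.648
outer loop
vertex 2.204 -0.958 -0.479
vertex 2.055 -1.268 -0.848
vertex 3.075 -1.884 -0.396
endloop
endfacet
facet normal -0.375 0.778 -0.504
outer loop
vertex 2.055 -1.268 -0.848
vertex 2.665 -1.036 -0.944
vertex 2.263 -1.443 -1.273
endloop
endfacet
facet normal -0.541 -0.837 0.080
outer loop
vertex 2.055 -1.268 -0.848
vertex 2.263 -1.443 -1.273
vertex 3.075 -1.884 -0.396
endloop
endfacet
facet normal -0.376 0.778 -0.503
outer loop
vertex 2.263 -1.443 -1.273
vertex 2.665 -1.036 -0.944
vertex 2.707 -1.379 -1.506
endloop
endfacet
facet normal -0.074 -0.917 -0.393
outer loop
vertex 2.263 -1.443 -1.273
vertex 2.707 -1.379 -1.506
vertex 3.075 -1.884 -0.396
endloop
endfacet
facet normal -0.375 0.778 -0.503
outer loop
vertex 2.707 -1.379 -1.506
vertex 2.665 -1.036 -0.944
vertex 3.126 -1.115 -1.41
endloop
endfacet
facet normal 0.542 -0.682 -0.490
outer loop
vertex 2.707 -1.379 -1.506
vertex 3.126 -1.115 -1.41
vertex 3.075 -1.884 -0.396
endloop
endfacet
facet normal -0.376 0.778 -0.504
outer loop
vertex 3.126 -1.115 -1.41
vertex 2.665 -1.036 -0.944
vertex 3.275 -0.804 -1.041
endloop
endfacet
facet normal 0.950 -0.269 -0.157
outer loop
vertex 3.126 -1.115 -1.41
vertex 3.275 -0.804 -1.041
vertex 3.075 -1.884 -0.396
endloop
endfacet
facet normal -0.737 0.483 0.473
outer loop
vertex -0.66 -3.38 -1.42
vertex -0.96 -4.052 -1.201
vertex -0.443 -3.699 -0.756
endloop
endfacet
facet normal -0.141 0.874 0.466
outer loop
vertex -0.66 -3.38 -1.42
vertex -0.443 -3.699 -0.756
vertex 0.079 -3.371 -1.213
endloop
endfacet
facet normal 0.048 0.975 -0.215
outer loop
vertex -0.66 -3.38 -1.42
vertex 0.079 -3.371 -1.213
vertex -0.115 -3.522 -1.941
endloop
endfacet
facet normal -0.432 0.648 -0.628
outer loop
vertex -0.66 -3.38 -1.42
vertex -0.115 -3.522 -1.941
vertex -0.757 -3.942 -1.933
endloop
endfacet
facet normal -0.917 0.343 -0.203
outer loop
vertex -0.66 -3.38 -1.42
vertex -0.757 -3.942 -1.933
vertex -0.96 -4.052 -1.201
endloop
endfacet
facet normal 0.375 0.495 0.784
outer loop
vertex 0.079 -3.371 -1.213
vertex -0.443 -3.699 -0.756
vertex 0.237 -4.038 -0.867
endloop
endfacet
facet normal -0.591 -0.137 0.795
outer loop
vertex -0.443 -3.699 -0.756
vertex -0.96 -4.052 -1.201
vertex -0.405 -4.458 -0.859
endloop
endfacet
facet normal -0.882 -0.364 -0.299
outer loop
vertex -0.96 -4.052 -1.201
vertex -0.757 -3.942 -1.933
vertex -0.599 -4.609 -1.587
endloop
endfacet
facet normal -0.097 0.129 -0.987
outer loop
vertex -0.757 -3.942 -1.933
vertex -0.115 -3.522 -1.941
vertex -0.077 -4.281 -2.044
endloop
endfacet
facet normal 0.680 0.661 -0.318
outer loop
vertex -0.115 -3.522 -1.941
vertex 0.079 -3.371 -1.213
vertex 0.44 -3.928 -1.599
endloop
endfacet
facet normal 0.432 -0.648 0.628
outer loop
vertex 0.14 -4.6 -1.38
vertex 0.237 -4.038 -0.867
vertex -0.405 -4.458 -0.859
endloop
endfacet
facet normal -0.048 -0.975 0.215
outer loop
vertex 0.14 -4.6 -1.38
vertex -0.405 -4.458 -0.859
vertex -0.599 -4.609 -1.587
endloop
endfacet
facet normal 0.141 -0.874 -0.466
outer loop
vertex 0.14 -4.6 -1.38
vertex -0.599 -4.609 -1.587
vertex -0.077 -4.281 -2.044
endloop
endfacet
facet normal 0.737 -0.483 -0.473
outer loop
vertex 0.14 -4.6 -1.38
vertex -0.077 -4.281 -2.044
vertex 0.44 -3.928 -1.599
endloop
endfacet
facet normal 0.917 -0.343 0.203
outer loop
vertex 0.14 -4.6 -1.38
vertex 0.44 -3.928 -1.599
vertex 0.237 -4.038 -0.867
endloop
endfacet
facet normal 0.097 -0.129 0.987
outer loop
vertex -0.405 -4.458 -0.859
vertex 0.237 -4.038 -0.867
vertex -0.443 -3.699 -0.756
endloop
endfacet
facet normal -0.680 -0.661 0.318
outer loop
vertex -0.599 -4.609 -1.587
vertex -0.405 -4.458 -0.859
vertex -0.96 -4.052 -1.201
endloop
endfacet
facet normal -0.375 -0.495 -0.784
outer loop
vertex -0.077 -4.281 -2.044
vertex -0.599 -4.609 -1.587
vertex -0.757 -3.942 -1.933
endloop
endfacet
facet normal 0.591 0.137 -0.795
outer loop
vertex 0.44 -3.928 -1.599
vertex -0.077 -4.281 -2.044
vertex -0.115 -3.522 -1.941
endloop
endfacet
facet normal 0.882 0.364 0.299
outer loop
vertex 0.237 -4.038 -0.867
vertex 0.44 -3.928 -1.599
vertex 0.079 -3.371 -1.213
endloop
endfacet

endsolid


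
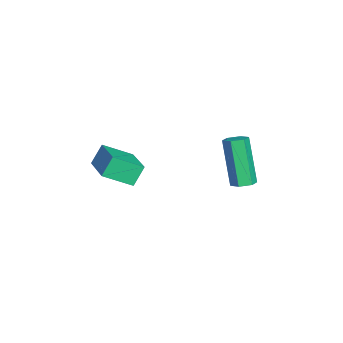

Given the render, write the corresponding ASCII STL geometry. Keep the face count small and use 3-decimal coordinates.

solid 
facet normal -0.368 0.397 0.841
outer loop
vertex 0.012 -2.284 -0.879
vertex 1.622 -1.725 -0.438
vertex -0.201 -1.19 -1.488
endloop
endfacet
facet normal -0.914 -0.318 -0.251
outer loop
vertex 0.138 -1.555 -2.262
vertex 0.012 -2.284 -0.879
vertex -0.201 -1.19 -1.488
endloop
endfacet
facet normal -0.368 0.397 0.841
outer loop
vertex -0.201 -1.19 -1.488
vertex 1.622 -1.725 -0.438
vertex 1.409 -0.631 -1.047
endloop
endfacet
facet normal -0.168 0.861 -0.480
outer loop
vertex 1.409 -0.631 -1.047
vertex 0.138 -1.555 -2.262
vertex -0.201 -1.19 -1.488
endloop
endfacet
facet normal 0.168 -0.861 0.480
outer loop
vertex 0.012 -2.284 -0.879
vertex 1.961 -2.09 -1.212
vertex 1.622 -1.725 -0.438
endloop
endfacet
facet normal -0.914 -0.318 -0.251
outer loop
vertex 0.351 -2.649 -1.653
vertex 0.012 -2.284 -0.879
vertex 0.138 -1.555 -2.262
endloop
endfacet
facet normal 0.168 -0.861 0.480
outer loop
vertex 0.351 -2.649 -1.653
vertex 1.961 -2.09 -1.212
vertex 0.012 -2.284 -0.879
endloop
endfacet
facet normal 0.914 0.318 0.251
outer loop
vertex 1.622 -1.725 -0.438
vertex 1.961 -2.09 -1.212
vertex 1.409 -0.631 -1.047
endloop
endfacet
facet normal -0.168 0.861 -0.480
outer loop
vertex 1.748 -0.996 -1.821
vertex 0.138 -1.555 -2.262
vertex 1.409 -0.631 -1.047
endloop
endfacet
facet normal 0.914 0.318 0.251
outer loop
vertex 1.409 -0.631 -1.047
vertex 1.961 -2.09 -1.212
vertex 1.748 -0.996 -1.821
endloop
endfacet
facet normal 0.368 -0.397 -0.841
outer loop
vertex 1.748 -0.996 -1.821
vertex 0.351 -2.649 -1.653
vertex 0.138 -1.555 -2.262
endloop
endfacet
facet normal 0.368 -0.397 -0.841
outer loop
vertex 1.961 -2.09 -1.212
vertex 0.351 -2.649 -1.653
vertex 1.748 -0.996 -1.821
endloop
endfacet
facet normal 0.367 0.165 -0.915
outer loop
vertex -2.592 3.086 -4.593
vertex -2.938 2.752 -4.792
vertex -3.058 3.256 -4.749
endloop
endfacet
facet normal 0.249 0.930 0.269
outer loop
vertex -2.592 3.086 -4.593
vertex -3.058 3.256 -4.749
vertex -3.396 2.722 -2.589
endloop
endfacet
facet normal 0.249 0.930 0.269
outer loop
vertex -3.396 2.722 -2.589
vertex -3.058 3.256 -4.749
vertex -3.862 2.892 -2.745
endloop
endfacet
facet normal -0.367 -0.165 0.915
outer loop
vertex -3.396 2.722 -2.589
vertex -3.862 2.892 -2.745
vertex -3.742 2.388 -2.788
endloop
endfacet
facet normal 0.367 0.165 -0.915
outer loop
vertex -3.058 3.256 -4.749
vertex -2.938 2.752 -4.792
vertex -3.404 2.922 -4.948
endloop
endfacet
facet normal -0.651 0.749 -0.125
outer loop
vertex -3.058 3.256 -4.749
vertex -3.404 2.922 -4.948
vertex -3.862 2.892 -2.745
endloop
endfacet
facet normal -0.651 0.749 -0.125
outer loop
vertex -3.862 2.892 -2.745
vertex -3.404 2.922 -4.948
vertex -4.208 2.558 -2.944
endloop
endfacet
facet normal -0.367 -0.165 0.915
outer loop
vertex -3.862 2.892 -2.745
vertex -4.208 2.558 -2.944
vertex -3.742 2.388 -2.788
endloop
endfacet
facet normal 0.367 0.165 -0.915
outer loop
vertex -3.404 2.922 -4.948
vertex -2.938 2.752 -4.792
vertex -3.284 2.418 -4.991
endloop
endfacet
facet normal -0.901 -0.181 -0.394
outer loop
vertex -3.404 2.922 -4.948
vertex -3.284 2.418 -4.991
vertex -4.208 2.558 -2.944
endloop
endfacet
facet normal -0.901 -0.181 -0.394
outer loop
vertex -4.208 2.558 -2.944
vertex -3.284 2.418 -4.991
vertex -4.088 2.054 -2.987
endloop
endfacet
facet normal -0.367 -0.165 0.915
outer loop
vertex -4.208 2.558 -2.944
vertex -4.088 2.054 -2.987
vertex -3.742 2.388 -2.788
endloop
endfacet
facet normal 0.367 0.165 -0.915
outer loop
vertex -3.284 2.418 -4.991
vertex -2.938 2.752 -4.792
vertex -2.818 2.248 -4.835
endloop
endfacet
facet normal -0.249 -0.930 -0.269
outer loop
vertex -3.284 2.418 -4.991
vertex -2.818 2.248 -4.835
vertex -4.088 2.054 -2.987
endloop
endfacet
facet normal -0.249 -0.930 -0.269
outer loop
vertex -4.088 2.054 -2.987
vertex -2.818 2.248 -4.835
vertex -3.622 1.884 -2.831
endloop
endfacet
facet normal -0.367 -0.165 0.915
outer loop
vertex -4.088 2.054 -2.987
vertex -3.622 1.884 -2.831
vertex -3.742 2.388 -2.788
endloop
endfacet
facet normal 0.367 0.165 -0.915
outer loop
vertex -2.818 2.248 -4.835
vertex -2.938 2.752 -4.792
vertex -2.472 2.582 -4.636
endloop
endfacet
facet normal 0.651 -0.749 0.125
outer loop
vertex -2.818 2.248 -4.835
vertex -2.472 2.582 -4.636
vertex -3.622 1.884 -2.831
endloop
endfacet
facet normal 0.651 -0.749 0.125
outer loop
vertex -3.622 1.884 -2.831
vertex -2.472 2.582 -4.636
vertex -3.276 2.218 -2.632
endloop
endfacet
facet normal -0.367 -0.165 0.915
outer loop
vertex -3.622 1.884 -2.831
vertex -3.276 2.218 -2.632
vertex -3.742 2.388 -2.788
endloop
endfacet
facet normal 0.367 0.165 -0.915
outer loop
vertex -2.472 2.582 -4.636
vertex -2.938 2.752 -4.792
vertex -2.592 3.086 -4.593
endloop
endfacet
facet normal 0.901 0.181 0.394
outer loop
vertex -2.472 2.582 -4.636
vertex -2.592 3.086 -4.593
vertex -3.276 2.218 -2.632
endloop
endfacet
facet normal 0.901 0.181 0.394
outer loop
vertex -3.276 2.218 -2.632
vertex -2.592 3.086 -4.593
vertex -3.396 2.722 -2.589
endloop
endfacet
facet normal -0.367 -0.165 0.915
outer loop
vertex -3.276 2.218 -2.632
vertex -3.396 2.722 -2.589
vertex -3.742 2.388 -2.788
endloop
endfacet

endsolid


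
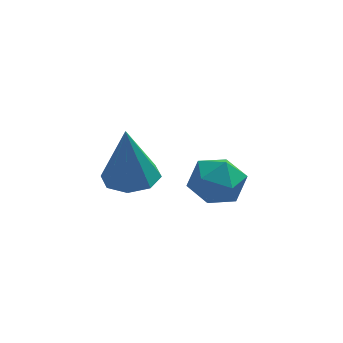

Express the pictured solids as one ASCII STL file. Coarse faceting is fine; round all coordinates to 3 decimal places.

solid 
facet normal -0.775 -0.632 -0.001
outer loop
vertex -1.198 2.945 -3.03
vertex -0.77 2.42 -3.182
vertex -0.901 2.58 -2.52
endloop
endfacet
facet normal -0.888 -0.091 0.452
outer loop
vertex -1.198 2.945 -3.03
vertex -0.901 2.58 -2.52
vertex -0.947 3.271 -2.471
endloop
endfacet
facet normal -0.852 0.517 0.081
outer loop
vertex -1.198 2.945 -3.03
vertex -0.947 3.271 -2.471
vertex -0.845 3.538 -3.103
endloop
endfacet
facet normal -0.717 0.353 -0.601
outer loop
vertex -1.198 2.945 -3.03
vertex -0.845 3.538 -3.103
vertex -0.735 3.012 -3.543
endloop
endfacet
facet normal -0.670 -0.357 -0.651
outer loop
vertex -1.198 2.945 -3.03
vertex -0.735 3.012 -3.543
vertex -0.77 2.42 -3.182
endloop
endfacet
facet normal -0.359 -0.090 0.929
outer loop
vertex -0.947 3.271 -2.471
vertex -0.901 2.58 -2.52
vertex -0.365 2.948 -2.277
endloop
endfacet
facet normal -0.175 -0.964 0.198
outer loop
vertex -0.901 2.58 -2.52
vertex -0.77 2.42 -3.182
vertex -0.255 2.422 -2.717
endloop
endfacet
facet normal -0.004 -0.520 -0.854
outer loop
vertex -0.77 2.42 -3.182
vertex -0.735 3.012 -3.543
vertex -0.153 2.689 -3.349
endloop
endfacet
facet normal -0.082 0.629 -0.773
outer loop
vertex -0.735 3.012 -3.543
vertex -0.845 3.538 -3.103
vertex -0.199 3.38 -3.3
endloop
endfacet
facet normal -0.301 0.895 0.329
outer loop
vertex -0.845 3.538 -3.103
vertex -0.947 3.271 -2.471
vertex -0.33 3.54 -2.638
endloop
endfacet
facet normal 0.717 -0.353 0.601
outer loop
vertex 0.098 3.015 -2.79
vertex -0.365 2.948 -2.277
vertex -0.255 2.422 -2.717
endloop
endfacet
facet normal 0.852 -0.517 -0.081
outer loop
vertex 0.098 3.015 -2.79
vertex -0.255 2.422 -2.717
vertex -0.153 2.689 -3.349
endloop
endfacet
facet normal 0.888 0.091 -0.452
outer loop
vertex 0.098 3.015 -2.79
vertex -0.153 2.689 -3.349
vertex -0.199 3.38 -3.3
endloop
endfacet
facet normal 0.775 0.632 0.001
outer loop
vertex 0.098 3.015 -2.79
vertex -0.199 3.38 -3.3
vertex -0.33 3.54 -2.638
endloop
endfacet
facet normal 0.670 0.357 0.651
outer loop
vertex 0.098 3.015 -2.79
vertex -0.33 3.54 -2.638
vertex -0.365 2.948 -2.277
endloop
endfacet
facet normal 0.082 -0.629 0.773
outer loop
vertex -0.255 2.422 -2.717
vertex -0.365 2.948 -2.277
vertex -0.901 2.58 -2.52
endloop
endfacet
facet normal 0.301 -0.895 -0.329
outer loop
vertex -0.153 2.689 -3.349
vertex -0.255 2.422 -2.717
vertex -0.77 2.42 -3.182
endloop
endfacet
facet normal 0.359 0.090 -0.929
outer loop
vertex -0.199 3.38 -3.3
vertex -0.153 2.689 -3.349
vertex -0.735 3.012 -3.543
endloop
endfacet
facet normal 0.175 0.964 -0.198
outer loop
vertex -0.33 3.54 -2.638
vertex -0.199 3.38 -3.3
vertex -0.845 3.538 -3.103
endloop
endfacet
facet normal 0.004 0.520 0.854
outer loop
vertex -0.365 2.948 -2.277
vertex -0.33 3.54 -2.638
vertex -0.947 3.271 -2.471
endloop
endfacet
facet normal 0.070 0.038 -0.997
outer loop
vertex -1.967 0.931 -1.505
vertex -2.351 1.418 -1.513
vertex -1.737 1.345 -1.473
endloop
endfacet
facet normal 0.784 -0.467 0.409
outer loop
vertex -1.967 0.931 -1.505
vertex -1.737 1.345 -1.473
vertex -2.449 1.362 -0.087
endloop
endfacet
facet normal 0.070 0.039 -0.997
outer loop
vertex -1.737 1.345 -1.473
vertex -2.351 1.418 -1.513
vertex -1.866 1.802 -1.464
endloop
endfacet
facet normal 0.866 0.236 0.442
outer loop
vertex -1.737 1.345 -1.473
vertex -1.866 1.802 -1.464
vertex -2.449 1.362 -0.087
endloop
endfacet
facet normal 0.070 0.039 -0.997
outer loop
vertex -1.866 1.802 -1.464
vertex -2.351 1.418 -1.513
vertex -2.28 2.033 -1.484
endloop
endfacet
facet normal 0.423 0.796 0.433
outer loop
vertex -1.866 1.802 -1.464
vertex -2.28 2.033 -1.484
vertex -2.449 1.362 -0.087
endloop
endfacet
facet normal 0.068 0.039 -0.997
outer loop
vertex -2.28 2.033 -1.484
vertex -2.351 1.418 -1.513
vertex -2.735 1.904 -1.52
endloop
endfacet
facet normal -0.280 0.878 0.388
outer loop
vertex -2.28 2.033 -1.484
vertex -2.735 1.904 -1.52
vertex -2.449 1.362 -0.087
endloop
endfacet
facet normal 0.068 0.039 -0.997
outer loop
vertex -2.735 1.904 -1.52
vertex -2.351 1.418 -1.513
vertex -2.965 1.49 -1.552
endloop
endfacet
facet normal -0.835 0.438 0.332
outer loop
vertex -2.735 1.904 -1.52
vertex -2.965 1.49 -1.552
vertex -2.449 1.362 -0.087
endloop
endfacet
facet normal 0.068 0.039 -0.997
outer loop
vertex -2.965 1.49 -1.552
vertex -2.351 1.418 -1.513
vertex -2.836 1.034 -1.561
endloop
endfacet
facet normal -0.916 -0.265 0.300
outer loop
vertex -2.965 1.49 -1.552
vertex -2.836 1.034 -1.561
vertex -2.449 1.362 -0.087
endloop
endfacet
facet normal 0.068 0.039 -0.997
outer loop
vertex -2.836 1.034 -1.561
vertex -2.351 1.418 -1.513
vertex -2.422 0.803 -1.542
endloop
endfacet
facet normal -0.474 -0.825 0.308
outer loop
vertex -2.836 1.034 -1.561
vertex -2.422 0.803 -1.542
vertex -2.449 1.362 -0.087
endloop
endfacet
facet normal 0.070 0.039 -0.997
outer loop
vertex -2.422 0.803 -1.542
vertex -2.351 1.418 -1.513
vertex -1.967 0.931 -1.505
endloop
endfacet
facet normal 0.227 -0.908 0.353
outer loop
vertex -2.422 0.803 -1.542
vertex -1.967 0.931 -1.505
vertex -2.449 1.362 -0.087
endloop
endfacet

endsolid


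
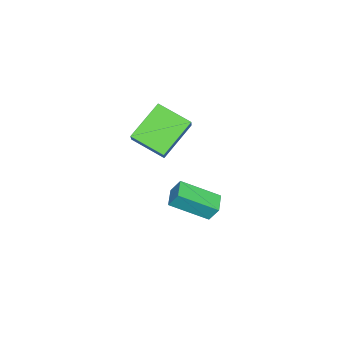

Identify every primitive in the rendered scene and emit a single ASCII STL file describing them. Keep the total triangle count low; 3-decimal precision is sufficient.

solid 
facet normal -0.610 -0.193 -0.768
outer loop
vertex -2.745 -1.608 1.45
vertex -4.23 -0.976 2.471
vertex -2.505 -0.14 0.89
endloop
endfacet
facet normal 0.778 -0.331 -0.534
outer loop
vertex -1.95 0.036 1.589
vertex -2.745 -1.608 1.45
vertex -2.505 -0.14 0.89
endloop
endfacet
facet normal -0.610 -0.194 -0.768
outer loop
vertex -2.505 -0.14 0.89
vertex -4.23 -0.976 2.471
vertex -3.991 0.492 1.911
endloop
endfacet
facet normal 0.151 0.924 -0.352
outer loop
vertex -3.991 0.492 1.911
vertex -1.95 0.036 1.589
vertex -2.505 -0.14 0.89
endloop
endfacet
facet normal -0.151 -0.924 0.352
outer loop
vertex -2.745 -1.608 1.45
vertex -3.675 -0.8 3.17
vertex -4.23 -0.976 2.471
endloop
endfacet
facet normal 0.777 -0.331 -0.535
outer loop
vertex -2.189 -1.432 2.149
vertex -2.745 -1.608 1.45
vertex -1.95 0.036 1.589
endloop
endfacet
facet normal -0.151 -0.924 0.352
outer loop
vertex -2.189 -1.432 2.149
vertex -3.675 -0.8 3.17
vertex -2.745 -1.608 1.45
endloop
endfacet
facet normal -0.778 0.331 0.534
outer loop
vertex -4.23 -0.976 2.471
vertex -3.675 -0.8 3.17
vertex -3.991 0.492 1.911
endloop
endfacet
facet normal 0.151 0.924 -0.352
outer loop
vertex -3.435 0.668 2.61
vertex -1.95 0.036 1.589
vertex -3.991 0.492 1.911
endloop
endfacet
facet normal -0.777 0.331 0.535
outer loop
vertex -3.991 0.492 1.911
vertex -3.675 -0.8 3.17
vertex -3.435 0.668 2.61
endloop
endfacet
facet normal 0.610 0.194 0.768
outer loop
vertex -3.435 0.668 2.61
vertex -2.189 -1.432 2.149
vertex -1.95 0.036 1.589
endloop
endfacet
facet normal 0.610 0.193 0.768
outer loop
vertex -3.675 -0.8 3.17
vertex -2.189 -1.432 2.149
vertex -3.435 0.668 2.61
endloop
endfacet
facet normal -0.967 -0.225 0.121
outer loop
vertex -3.961 0.04 -1.787
vertex -4.445 1.633 -2.703
vertex -3.955 -0.382 -2.525
endloop
endfacet
facet normal 0.255 -0.839 0.482
outer loop
vertex -3.055 -0.173 -2.637
vertex -3.961 0.04 -1.787
vertex -3.955 -0.382 -2.525
endloop
endfacet
facet normal -0.967 -0.225 0.121
outer loop
vertex -3.955 -0.382 -2.525
vertex -4.445 1.633 -2.703
vertex -4.439 1.211 -3.441
endloop
endfacet
facet normal 0.007 -0.497 -0.868
outer loop
vertex -4.439 1.211 -3.441
vertex -3.055 -0.173 -2.637
vertex -3.955 -0.382 -2.525
endloop
endfacet
facet normal -0.007 0.497 0.868
outer loop
vertex -3.961 0.04 -1.787
vertex -3.545 1.842 -2.815
vertex -4.445 1.633 -2.703
endloop
endfacet
facet normal 0.255 -0.839 0.482
outer loop
vertex -3.061 0.249 -1.899
vertex -3.961 0.04 -1.787
vertex -3.055 -0.173 -2.637
endloop
endfacet
facet normal -0.007 0.497 0.868
outer loop
vertex -3.061 0.249 -1.899
vertex -3.545 1.842 -2.815
vertex -3.961 0.04 -1.787
endloop
endfacet
facet normal -0.255 0.839 -0.482
outer loop
vertex -4.445 1.633 -2.703
vertex -3.545 1.842 -2.815
vertex -4.439 1.211 -3.441
endloop
endfacet
facet normal 0.007 -0.497 -0.868
outer loop
vertex -3.539 1.42 -3.553
vertex -3.055 -0.173 -2.637
vertex -4.439 1.211 -3.441
endloop
endfacet
facet normal -0.255 0.839 -0.482
outer loop
vertex -4.439 1.211 -3.441
vertex -3.545 1.842 -2.815
vertex -3.539 1.42 -3.553
endloop
endfacet
facet normal 0.967 0.225 -0.121
outer loop
vertex -3.539 1.42 -3.553
vertex -3.061 0.249 -1.899
vertex -3.055 -0.173 -2.637
endloop
endfacet
facet normal 0.967 0.225 -0.121
outer loop
vertex -3.545 1.842 -2.815
vertex -3.061 0.249 -1.899
vertex -3.539 1.42 -3.553
endloop
endfacet

endsolid


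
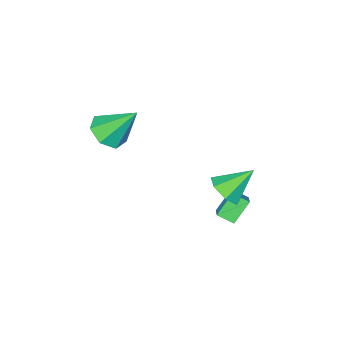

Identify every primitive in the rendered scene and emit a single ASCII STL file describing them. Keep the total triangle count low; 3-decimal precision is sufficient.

solid 
facet normal 0.667 -0.341 -0.663
outer loop
vertex -0.008 1.852 -0.734
vertex -0.65 1.924 -1.417
vertex -0.031 2.568 -1.125
endloop
endfacet
facet normal 0.378 0.453 0.807
outer loop
vertex -0.008 1.852 -0.734
vertex -0.031 2.568 -1.125
vertex -1.81 2.516 -0.263
endloop
endfacet
facet normal 0.667 -0.340 -0.663
outer loop
vertex -0.031 2.568 -1.125
vertex -0.65 1.924 -1.417
vertex -0.52 2.798 -1.735
endloop
endfacet
facet normal 0.106 0.955 0.276
outer loop
vertex -0.031 2.568 -1.125
vertex -0.52 2.798 -1.735
vertex -1.81 2.516 -0.263
endloop
endfacet
facet normal 0.667 -0.340 -0.663
outer loop
vertex -0.52 2.798 -1.735
vertex -0.65 1.924 -1.417
vertex -1.107 2.37 -2.106
endloop
endfacet
facet normal -0.465 0.851 -0.245
outer loop
vertex -0.52 2.798 -1.735
vertex -1.107 2.37 -2.106
vertex -1.81 2.516 -0.263
endloop
endfacet
facet normal 0.667 -0.341 -0.663
outer loop
vertex -1.107 2.37 -2.106
vertex -0.65 1.924 -1.417
vertex -1.35 1.606 -1.958
endloop
endfacet
facet normal -0.906 0.218 -0.363
outer loop
vertex -1.107 2.37 -2.106
vertex -1.35 1.606 -1.958
vertex -1.81 2.516 -0.263
endloop
endfacet
facet normal 0.667 -0.341 -0.663
outer loop
vertex -1.35 1.606 -1.958
vertex -0.65 1.924 -1.417
vertex -1.066 1.081 -1.402
endloop
endfacet
facet normal -0.884 -0.467 0.011
outer loop
vertex -1.35 1.606 -1.958
vertex -1.066 1.081 -1.402
vertex -1.81 2.516 -0.263
endloop
endfacet
facet normal 0.667 -0.341 -0.662
outer loop
vertex -1.066 1.081 -1.402
vertex -0.65 1.924 -1.417
vertex -0.469 1.19 -0.857
endloop
endfacet
facet normal -0.417 -0.688 0.594
outer loop
vertex -1.066 1.081 -1.402
vertex -0.469 1.19 -0.857
vertex -1.81 2.516 -0.263
endloop
endfacet
facet normal 0.667 -0.341 -0.663
outer loop
vertex -0.469 1.19 -0.857
vertex -0.65 1.924 -1.417
vertex -0.008 1.852 -0.734
endloop
endfacet
facet normal 0.146 -0.278 0.949
outer loop
vertex -0.469 1.19 -0.857
vertex -0.008 1.852 -0.734
vertex -1.81 2.516 -0.263
endloop
endfacet
facet normal 0.319 -0.539 -0.780
outer loop
vertex 2.725 -3.209 1.712
vertex 1.904 -2.923 1.178
vertex 2.816 -2.468 1.237
endloop
endfacet
facet normal 0.742 0.295 0.602
outer loop
vertex 2.725 -3.209 1.712
vertex 2.816 -2.468 1.237
vertex 1.216 -1.757 2.862
endloop
endfacet
facet normal 0.319 -0.539 -0.779
outer loop
vertex 2.816 -2.468 1.237
vertex 1.904 -2.923 1.178
vertex 2.22 -2.069 0.717
endloop
endfacet
facet normal 0.490 0.866 0.103
outer loop
vertex 2.816 -2.468 1.237
vertex 2.22 -2.069 0.717
vertex 1.216 -1.757 2.862
endloop
endfacet
facet normal 0.319 -0.539 -0.780
outer loop
vertex 2.22 -2.069 0.717
vertex 1.904 -2.923 1.178
vertex 1.387 -2.313 0.545
endloop
endfacet
facet normal -0.226 0.943 -0.243
outer loop
vertex 2.22 -2.069 0.717
vertex 1.387 -2.313 0.545
vertex 1.216 -1.757 2.862
endloop
endfacet
facet normal 0.318 -0.539 -0.780
outer loop
vertex 1.387 -2.313 0.545
vertex 1.904 -2.923 1.178
vertex 0.943 -3.016 0.85
endloop
endfacet
facet normal -0.865 0.470 -0.177
outer loop
vertex 1.387 -2.313 0.545
vertex 0.943 -3.016 0.85
vertex 1.216 -1.757 2.862
endloop
endfacet
facet normal 0.318 -0.540 -0.779
outer loop
vertex 0.943 -3.016 0.85
vertex 1.904 -2.923 1.178
vertex 1.223 -3.648 1.402
endloop
endfacet
facet normal -0.947 -0.199 0.253
outer loop
vertex 0.943 -3.016 0.85
vertex 1.223 -3.648 1.402
vertex 1.216 -1.757 2.862
endloop
endfacet
facet normal 0.319 -0.540 -0.779
outer loop
vertex 1.223 -3.648 1.402
vertex 1.904 -2.923 1.178
vertex 2.016 -3.734 1.786
endloop
endfacet
facet normal -0.410 -0.558 0.721
outer loop
vertex 1.223 -3.648 1.402
vertex 2.016 -3.734 1.786
vertex 1.216 -1.757 2.862
endloop
endfacet
facet normal 0.319 -0.540 -0.779
outer loop
vertex 2.016 -3.734 1.786
vertex 1.904 -2.923 1.178
vertex 2.725 -3.209 1.712
endloop
endfacet
facet normal 0.342 -0.339 0.877
outer loop
vertex 2.016 -3.734 1.786
vertex 2.725 -3.209 1.712
vertex 1.216 -1.757 2.862
endloop
endfacet
facet normal -0.671 0.032 0.741
outer loop
vertex -2.217 0.758 -3.206
vertex -1.683 1.352 -2.748
vertex -2.637 1.453 -3.617
endloop
endfacet
facet normal -0.580 -0.645 -0.497
outer loop
vertex -1.717 1.408 -4.632
vertex -2.217 0.758 -3.206
vertex -2.637 1.453 -3.617
endloop
endfacet
facet normal -0.671 0.033 0.741
outer loop
vertex -2.637 1.453 -3.617
vertex -1.683 1.352 -2.748
vertex -2.103 2.047 -3.16
endloop
endfacet
facet normal -0.462 0.763 -0.452
outer loop
vertex -2.103 2.047 -3.16
vertex -1.717 1.408 -4.632
vertex -2.637 1.453 -3.617
endloop
endfacet
facet normal 0.461 -0.763 0.452
outer loop
vertex -2.217 0.758 -3.206
vertex -0.763 1.307 -3.763
vertex -1.683 1.352 -2.748
endloop
endfacet
facet normal -0.580 -0.645 -0.497
outer loop
vertex -1.297 0.713 -4.22
vertex -2.217 0.758 -3.206
vertex -1.717 1.408 -4.632
endloop
endfacet
facet normal 0.461 -0.763 0.453
outer loop
vertex -1.297 0.713 -4.22
vertex -0.763 1.307 -3.763
vertex -2.217 0.758 -3.206
endloop
endfacet
facet normal 0.580 0.645 0.497
outer loop
vertex -1.683 1.352 -2.748
vertex -0.763 1.307 -3.763
vertex -2.103 2.047 -3.16
endloop
endfacet
facet normal -0.461 0.763 -0.452
outer loop
vertex -1.183 2.002 -4.174
vertex -1.717 1.408 -4.632
vertex -2.103 2.047 -3.16
endloop
endfacet
facet normal 0.580 0.645 0.498
outer loop
vertex -2.103 2.047 -3.16
vertex -0.763 1.307 -3.763
vertex -1.183 2.002 -4.174
endloop
endfacet
facet normal 0.672 -0.033 -0.740
outer loop
vertex -1.183 2.002 -4.174
vertex -1.297 0.713 -4.22
vertex -1.717 1.408 -4.632
endloop
endfacet
facet normal 0.671 -0.033 -0.741
outer loop
vertex -0.763 1.307 -3.763
vertex -1.297 0.713 -4.22
vertex -1.183 2.002 -4.174
endloop
endfacet

endsolid


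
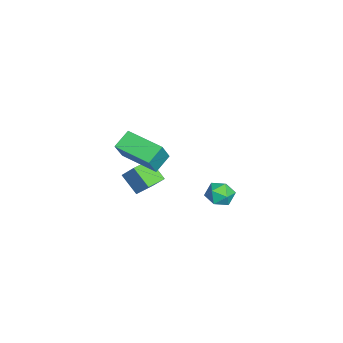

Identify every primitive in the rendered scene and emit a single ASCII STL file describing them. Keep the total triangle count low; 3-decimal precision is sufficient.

solid 
facet normal -0.380 -0.525 -0.762
outer loop
vertex -1.819 -2.635 -2.071
vertex -2.668 -1.969 -2.106
vertex -1.201 -1.89 -2.893
endloop
endfacet
facet normal 0.786 -0.617 0.032
outer loop
vertex -0.752 -1.271 -1.994
vertex -1.819 -2.635 -2.071
vertex -1.201 -1.89 -2.893
endloop
endfacet
facet normal -0.381 -0.524 -0.762
outer loop
vertex -1.201 -1.89 -2.893
vertex -2.668 -1.969 -2.106
vertex -2.05 -1.224 -2.927
endloop
endfacet
facet normal 0.486 0.587 -0.647
outer loop
vertex -2.05 -1.224 -2.927
vertex -0.752 -1.271 -1.994
vertex -1.201 -1.89 -2.893
endloop
endfacet
facet normal -0.487 -0.587 0.647
outer loop
vertex -1.819 -2.635 -2.071
vertex -2.219 -1.35 -1.207
vertex -2.668 -1.969 -2.106
endloop
endfacet
facet normal 0.786 -0.617 0.032
outer loop
vertex -1.37 -2.016 -1.173
vertex -1.819 -2.635 -2.071
vertex -0.752 -1.271 -1.994
endloop
endfacet
facet normal -0.486 -0.587 0.648
outer loop
vertex -1.37 -2.016 -1.173
vertex -2.219 -1.35 -1.207
vertex -1.819 -2.635 -2.071
endloop
endfacet
facet normal -0.786 0.617 -0.032
outer loop
vertex -2.668 -1.969 -2.106
vertex -2.219 -1.35 -1.207
vertex -2.05 -1.224 -2.927
endloop
endfacet
facet normal 0.487 0.586 -0.648
outer loop
vertex -1.601 -0.605 -2.029
vertex -0.752 -1.271 -1.994
vertex -2.05 -1.224 -2.927
endloop
endfacet
facet normal -0.786 0.617 -0.032
outer loop
vertex -2.05 -1.224 -2.927
vertex -2.219 -1.35 -1.207
vertex -1.601 -0.605 -2.029
endloop
endfacet
facet normal 0.380 0.524 0.762
outer loop
vertex -1.601 -0.605 -2.029
vertex -1.37 -2.016 -1.173
vertex -0.752 -1.271 -1.994
endloop
endfacet
facet normal 0.381 0.524 0.762
outer loop
vertex -2.219 -1.35 -1.207
vertex -1.37 -2.016 -1.173
vertex -1.601 -0.605 -2.029
endloop
endfacet
facet normal -0.619 0.033 0.785
outer loop
vertex 2.478 2.463 1.019
vertex 2.756 1.839 1.264
vertex 3.048 2.471 1.468
endloop
endfacet
facet normal -0.454 0.690 0.564
outer loop
vertex 2.478 2.463 1.019
vertex 3.048 2.471 1.468
vertex 3.027 2.921 0.9
endloop
endfacet
facet normal -0.651 0.749 -0.120
outer loop
vertex 2.478 2.463 1.019
vertex 3.027 2.921 0.9
vertex 2.723 2.568 0.344
endloop
endfacet
facet normal -0.938 0.128 -0.321
outer loop
vertex 2.478 2.463 1.019
vertex 2.723 2.568 0.344
vertex 2.555 1.899 0.569
endloop
endfacet
facet normal -0.918 -0.316 0.238
outer loop
vertex 2.478 2.463 1.019
vertex 2.555 1.899 0.569
vertex 2.756 1.839 1.264
endloop
endfacet
facet normal 0.255 0.762 0.595
outer loop
vertex 3.027 2.921 0.9
vertex 3.048 2.471 1.468
vertex 3.645 2.581 1.071
endloop
endfacet
facet normal -0.012 -0.302 0.953
outer loop
vertex 3.048 2.471 1.468
vertex 2.756 1.839 1.264
vertex 3.477 1.912 1.296
endloop
endfacet
facet normal -0.495 -0.866 0.069
outer loop
vertex 2.756 1.839 1.264
vertex 2.555 1.899 0.569
vertex 3.173 1.559 0.74
endloop
endfacet
facet normal -0.528 -0.148 -0.836
outer loop
vertex 2.555 1.899 0.569
vertex 2.723 2.568 0.344
vertex 3.152 2.009 0.172
endloop
endfacet
facet normal -0.064 0.858 -0.510
outer loop
vertex 2.723 2.568 0.344
vertex 3.027 2.921 0.9
vertex 3.444 2.641 0.376
endloop
endfacet
facet normal 0.938 -0.128 0.321
outer loop
vertex 3.722 2.017 0.621
vertex 3.645 2.581 1.071
vertex 3.477 1.912 1.296
endloop
endfacet
facet normal 0.651 -0.749 0.120
outer loop
vertex 3.722 2.017 0.621
vertex 3.477 1.912 1.296
vertex 3.173 1.559 0.74
endloop
endfacet
facet normal 0.454 -0.690 -0.564
outer loop
vertex 3.722 2.017 0.621
vertex 3.173 1.559 0.74
vertex 3.152 2.009 0.172
endloop
endfacet
facet normal 0.619 -0.033 -0.785
outer loop
vertex 3.722 2.017 0.621
vertex 3.152 2.009 0.172
vertex 3.444 2.641 0.376
endloop
endfacet
facet normal 0.918 0.316 -0.238
outer loop
vertex 3.722 2.017 0.621
vertex 3.444 2.641 0.376
vertex 3.645 2.581 1.071
endloop
endfacet
facet normal 0.528 0.148 0.836
outer loop
vertex 3.477 1.912 1.296
vertex 3.645 2.581 1.071
vertex 3.048 2.471 1.468
endloop
endfacet
facet normal 0.064 -0.858 0.510
outer loop
vertex 3.173 1.559 0.74
vertex 3.477 1.912 1.296
vertex 2.756 1.839 1.264
endloop
endfacet
facet normal -0.255 -0.762 -0.595
outer loop
vertex 3.152 2.009 0.172
vertex 3.173 1.559 0.74
vertex 2.555 1.899 0.569
endloop
endfacet
facet normal 0.012 0.302 -0.953
outer loop
vertex 3.444 2.641 0.376
vertex 3.152 2.009 0.172
vertex 2.723 2.568 0.344
endloop
endfacet
facet normal 0.495 0.866 -0.069
outer loop
vertex 3.645 2.581 1.071
vertex 3.444 2.641 0.376
vertex 3.027 2.921 0.9
endloop
endfacet
facet normal -0.521 -0.844 0.128
outer loop
vertex 3.542 -2.255 3.998
vertex 2.852 -1.748 4.533
vertex 2.887 -2.014 2.925
endloop
endfacet
facet normal 0.684 -0.501 -0.530
outer loop
vertex 3.848 -0.452 2.687
vertex 3.542 -2.255 3.998
vertex 2.887 -2.014 2.925
endloop
endfacet
facet normal -0.519 -0.845 0.128
outer loop
vertex 2.887 -2.014 2.925
vertex 2.852 -1.748 4.533
vertex 2.196 -1.508 3.46
endloop
endfacet
facet normal -0.512 0.187 -0.838
outer loop
vertex 2.196 -1.508 3.46
vertex 3.848 -0.452 2.687
vertex 2.887 -2.014 2.925
endloop
endfacet
facet normal 0.512 -0.187 0.838
outer loop
vertex 3.542 -2.255 3.998
vertex 3.813 -0.186 4.295
vertex 2.852 -1.748 4.533
endloop
endfacet
facet normal 0.684 -0.502 -0.530
outer loop
vertex 4.504 -0.692 3.76
vertex 3.542 -2.255 3.998
vertex 3.848 -0.452 2.687
endloop
endfacet
facet normal 0.512 -0.187 0.838
outer loop
vertex 4.504 -0.692 3.76
vertex 3.813 -0.186 4.295
vertex 3.542 -2.255 3.998
endloop
endfacet
facet normal -0.684 0.501 0.530
outer loop
vertex 2.852 -1.748 4.533
vertex 3.813 -0.186 4.295
vertex 2.196 -1.508 3.46
endloop
endfacet
facet normal -0.512 0.188 -0.838
outer loop
vertex 3.158 0.055 3.222
vertex 3.848 -0.452 2.687
vertex 2.196 -1.508 3.46
endloop
endfacet
facet normal -0.684 0.502 0.530
outer loop
vertex 2.196 -1.508 3.46
vertex 3.813 -0.186 4.295
vertex 3.158 0.055 3.222
endloop
endfacet
facet normal 0.520 0.844 -0.129
outer loop
vertex 3.158 0.055 3.222
vertex 4.504 -0.692 3.76
vertex 3.848 -0.452 2.687
endloop
endfacet
facet normal 0.520 0.845 -0.128
outer loop
vertex 3.813 -0.186 4.295
vertex 4.504 -0.692 3.76
vertex 3.158 0.055 3.222
endloop
endfacet

endsolid


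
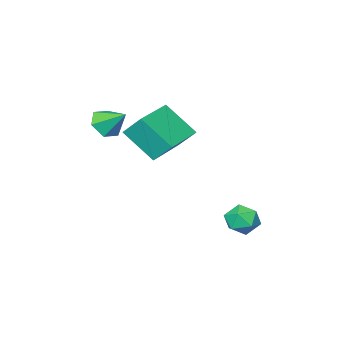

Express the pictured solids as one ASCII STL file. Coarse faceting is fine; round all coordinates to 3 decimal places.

solid 
facet normal -0.939 -0.343 0.029
outer loop
vertex -0.464 -1.2 3.319
vertex -0.968 0.074 2.047
vertex -0.199 -2.002 2.412
endloop
endfacet
facet normal 0.270 -0.681 0.681
outer loop
vertex 1.688 -1.314 2.353
vertex -0.464 -1.2 3.319
vertex -0.199 -2.002 2.412
endloop
endfacet
facet normal -0.939 -0.343 0.029
outer loop
vertex -0.199 -2.002 2.412
vertex -0.968 0.074 2.047
vertex -0.703 -0.729 1.139
endloop
endfacet
facet normal 0.213 -0.647 -0.732
outer loop
vertex -0.703 -0.729 1.139
vertex 1.688 -1.314 2.353
vertex -0.199 -2.002 2.412
endloop
endfacet
facet normal -0.213 0.647 0.732
outer loop
vertex -0.464 -1.2 3.319
vertex 0.919 0.762 1.988
vertex -0.968 0.074 2.047
endloop
endfacet
facet normal 0.270 -0.681 0.681
outer loop
vertex 1.423 -0.511 3.261
vertex -0.464 -1.2 3.319
vertex 1.688 -1.314 2.353
endloop
endfacet
facet normal -0.214 0.647 0.732
outer loop
vertex 1.423 -0.511 3.261
vertex 0.919 0.762 1.988
vertex -0.464 -1.2 3.319
endloop
endfacet
facet normal -0.270 0.681 -0.681
outer loop
vertex -0.968 0.074 2.047
vertex 0.919 0.762 1.988
vertex -0.703 -0.729 1.139
endloop
endfacet
facet normal 0.214 -0.647 -0.732
outer loop
vertex 1.184 -0.04 1.081
vertex 1.688 -1.314 2.353
vertex -0.703 -0.729 1.139
endloop
endfacet
facet normal -0.270 0.681 -0.681
outer loop
vertex -0.703 -0.729 1.139
vertex 0.919 0.762 1.988
vertex 1.184 -0.04 1.081
endloop
endfacet
facet normal 0.939 0.343 -0.029
outer loop
vertex 1.184 -0.04 1.081
vertex 1.423 -0.511 3.261
vertex 1.688 -1.314 2.353
endloop
endfacet
facet normal 0.939 0.343 -0.029
outer loop
vertex 0.919 0.762 1.988
vertex 1.423 -0.511 3.261
vertex 1.184 -0.04 1.081
endloop
endfacet
facet normal 0.215 0.782 0.585
outer loop
vertex -1.937 2.32 -2.751
vertex -2.455 2.028 -2.171
vertex -1.655 1.804 -2.165
endloop
endfacet
facet normal 0.770 0.615 0.170
outer loop
vertex -1.937 2.32 -2.751
vertex -1.655 1.804 -2.165
vertex -1.408 1.713 -2.953
endloop
endfacet
facet normal 0.557 0.655 -0.510
outer loop
vertex -1.937 2.32 -2.751
vertex -1.408 1.713 -2.953
vertex -2.055 1.88 -3.446
endloop
endfacet
facet normal -0.129 0.848 -0.515
outer loop
vertex -1.937 2.32 -2.751
vertex -2.055 1.88 -3.446
vertex -2.702 2.075 -2.963
endloop
endfacet
facet normal -0.341 0.926 0.161
outer loop
vertex -1.937 2.32 -2.751
vertex -2.702 2.075 -2.963
vertex -2.455 2.028 -2.171
endloop
endfacet
facet normal 0.950 -0.062 0.305
outer loop
vertex -1.408 1.713 -2.953
vertex -1.655 1.804 -2.165
vertex -1.598 1.045 -2.497
endloop
endfacet
facet normal 0.051 0.208 0.977
outer loop
vertex -1.655 1.804 -2.165
vertex -2.455 2.028 -2.171
vertex -2.245 1.24 -2.014
endloop
endfacet
facet normal -0.849 0.440 0.291
outer loop
vertex -2.455 2.028 -2.171
vertex -2.702 2.075 -2.963
vertex -2.892 1.407 -2.507
endloop
endfacet
facet normal -0.506 0.314 -0.804
outer loop
vertex -2.702 2.075 -2.963
vertex -2.055 1.88 -3.446
vertex -2.645 1.316 -3.295
endloop
endfacet
facet normal 0.607 0.003 -0.795
outer loop
vertex -2.055 1.88 -3.446
vertex -1.408 1.713 -2.953
vertex -1.845 1.092 -3.289
endloop
endfacet
facet normal 0.129 -0.848 0.515
outer loop
vertex -2.363 0.8 -2.709
vertex -1.598 1.045 -2.497
vertex -2.245 1.24 -2.014
endloop
endfacet
facet normal -0.557 -0.655 0.510
outer loop
vertex -2.363 0.8 -2.709
vertex -2.245 1.24 -2.014
vertex -2.892 1.407 -2.507
endloop
endfacet
facet normal -0.770 -0.615 -0.170
outer loop
vertex -2.363 0.8 -2.709
vertex -2.892 1.407 -2.507
vertex -2.645 1.316 -3.295
endloop
endfacet
facet normal -0.215 -0.782 -0.585
outer loop
vertex -2.363 0.8 -2.709
vertex -2.645 1.316 -3.295
vertex -1.845 1.092 -3.289
endloop
endfacet
facet normal 0.341 -0.926 -0.161
outer loop
vertex -2.363 0.8 -2.709
vertex -1.845 1.092 -3.289
vertex -1.598 1.045 -2.497
endloop
endfacet
facet normal 0.506 -0.314 0.804
outer loop
vertex -2.245 1.24 -2.014
vertex -1.598 1.045 -2.497
vertex -1.655 1.804 -2.165
endloop
endfacet
facet normal -0.607 -0.003 0.795
outer loop
vertex -2.892 1.407 -2.507
vertex -2.245 1.24 -2.014
vertex -2.455 2.028 -2.171
endloop
endfacet
facet normal -0.950 0.062 -0.305
outer loop
vertex -2.645 1.316 -3.295
vertex -2.892 1.407 -2.507
vertex -2.702 2.075 -2.963
endloop
endfacet
facet normal -0.051 -0.208 -0.977
outer loop
vertex -1.845 1.092 -3.289
vertex -2.645 1.316 -3.295
vertex -2.055 1.88 -3.446
endloop
endfacet
facet normal 0.849 -0.440 -0.291
outer loop
vertex -1.598 1.045 -2.497
vertex -1.845 1.092 -3.289
vertex -1.408 1.713 -2.953
endloop
endfacet
facet normal 0.171 -0.779 -0.603
outer loop
vertex 1.393 -2.882 1.508
vertex 0.911 -3.336 1.958
vertex 0.612 -2.924 1.341
endloop
endfacet
facet normal 0.035 0.918 -0.395
outer loop
vertex 1.393 -2.882 1.508
vertex 0.612 -2.924 1.341
vertex 0.689 -2.324 2.742
endloop
endfacet
facet normal 0.172 -0.779 -0.603
outer loop
vertex 0.612 -2.924 1.341
vertex 0.911 -3.336 1.958
vertex 0.13 -3.378 1.79
endloop
endfacet
facet normal -0.768 0.602 -0.216
outer loop
vertex 0.612 -2.924 1.341
vertex 0.13 -3.378 1.79
vertex 0.689 -2.324 2.742
endloop
endfacet
facet normal 0.172 -0.779 -0.603
outer loop
vertex 0.13 -3.378 1.79
vertex 0.911 -3.336 1.958
vertex 0.43 -3.79 2.407
endloop
endfacet
facet normal -0.885 0.050 0.464
outer loop
vertex 0.13 -3.378 1.79
vertex 0.43 -3.79 2.407
vertex 0.689 -2.324 2.742
endloop
endfacet
facet normal 0.171 -0.778 -0.604
outer loop
vertex 0.43 -3.79 2.407
vertex 0.911 -3.336 1.958
vertex 1.211 -3.748 2.574
endloop
endfacet
facet normal -0.196 -0.185 0.963
outer loop
vertex 0.43 -3.79 2.407
vertex 1.211 -3.748 2.574
vertex 0.689 -2.324 2.742
endloop
endfacet
facet normal 0.171 -0.778 -0.604
outer loop
vertex 1.211 -3.748 2.574
vertex 0.911 -3.336 1.958
vertex 1.692 -3.294 2.125
endloop
endfacet
facet normal 0.608 0.130 0.783
outer loop
vertex 1.211 -3.748 2.574
vertex 1.692 -3.294 2.125
vertex 0.689 -2.324 2.742
endloop
endfacet
facet normal 0.171 -0.779 -0.603
outer loop
vertex 1.692 -3.294 2.125
vertex 0.911 -3.336 1.958
vertex 1.393 -2.882 1.508
endloop
endfacet
facet normal 0.724 0.682 0.105
outer loop
vertex 1.692 -3.294 2.125
vertex 1.393 -2.882 1.508
vertex 0.689 -2.324 2.742
endloop
endfacet

endsolid
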